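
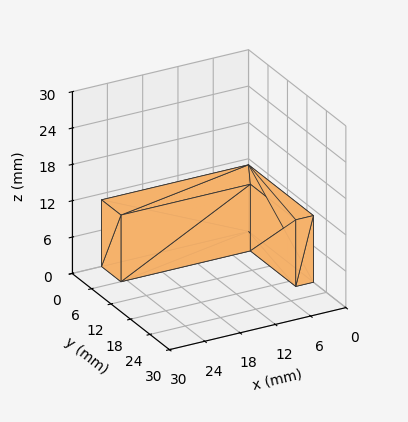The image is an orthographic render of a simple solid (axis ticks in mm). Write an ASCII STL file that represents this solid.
Reading the render: the shape is an L-shaped prism: outer 25 × 20 mm, arm thicknesses ≈ 6 mm (horizontal) and 3 mm (vertical), extruded 11 mm in z (dimensions read to the nearest mm from the axis ticks). For the STL, each face is triangulated and given an outward normal.

solid part
  facet normal 0.0000 0.0000 -1.0000
    outer loop
      vertex 25.000 6.000 0.000
      vertex 25.000 0.000 0.000
      vertex 0.000 0.000 0.000
    endloop
  endfacet
  facet normal 0.0000 0.0000 -1.0000
    outer loop
      vertex 3.000 6.000 0.000
      vertex 25.000 6.000 0.000
      vertex 0.000 0.000 0.000
    endloop
  endfacet
  facet normal 0.0000 0.0000 -1.0000
    outer loop
      vertex 3.000 20.000 0.000
      vertex 3.000 6.000 0.000
      vertex 0.000 0.000 0.000
    endloop
  endfacet
  facet normal 0.0000 0.0000 -1.0000
    outer loop
      vertex 0.000 20.000 0.000
      vertex 3.000 20.000 0.000
      vertex 0.000 0.000 0.000
    endloop
  endfacet
  facet normal 0.0000 0.0000 1.0000
    outer loop
      vertex 0.000 0.000 11.000
      vertex 25.000 0.000 11.000
      vertex 25.000 6.000 11.000
    endloop
  endfacet
  facet normal 0.0000 0.0000 1.0000
    outer loop
      vertex 0.000 0.000 11.000
      vertex 25.000 6.000 11.000
      vertex 3.000 6.000 11.000
    endloop
  endfacet
  facet normal 0.0000 0.0000 1.0000
    outer loop
      vertex 0.000 0.000 11.000
      vertex 3.000 6.000 11.000
      vertex 3.000 20.000 11.000
    endloop
  endfacet
  facet normal 0.0000 0.0000 1.0000
    outer loop
      vertex 0.000 0.000 11.000
      vertex 3.000 20.000 11.000
      vertex 0.000 20.000 11.000
    endloop
  endfacet
  facet normal 0.0000 -1.0000 0.0000
    outer loop
      vertex 0.000 0.000 0.000
      vertex 25.000 0.000 0.000
      vertex 25.000 0.000 11.000
    endloop
  endfacet
  facet normal 0.0000 -1.0000 0.0000
    outer loop
      vertex 0.000 0.000 0.000
      vertex 25.000 0.000 11.000
      vertex 0.000 0.000 11.000
    endloop
  endfacet
  facet normal 1.0000 0.0000 0.0000
    outer loop
      vertex 25.000 0.000 0.000
      vertex 25.000 6.000 0.000
      vertex 25.000 6.000 11.000
    endloop
  endfacet
  facet normal 1.0000 0.0000 0.0000
    outer loop
      vertex 25.000 0.000 0.000
      vertex 25.000 6.000 11.000
      vertex 25.000 0.000 11.000
    endloop
  endfacet
  facet normal 0.0000 1.0000 0.0000
    outer loop
      vertex 25.000 6.000 0.000
      vertex 3.000 6.000 0.000
      vertex 3.000 6.000 11.000
    endloop
  endfacet
  facet normal 0.0000 1.0000 0.0000
    outer loop
      vertex 25.000 6.000 0.000
      vertex 3.000 6.000 11.000
      vertex 25.000 6.000 11.000
    endloop
  endfacet
  facet normal 1.0000 0.0000 0.0000
    outer loop
      vertex 3.000 6.000 0.000
      vertex 3.000 20.000 0.000
      vertex 3.000 20.000 11.000
    endloop
  endfacet
  facet normal 1.0000 0.0000 0.0000
    outer loop
      vertex 3.000 6.000 0.000
      vertex 3.000 20.000 11.000
      vertex 3.000 6.000 11.000
    endloop
  endfacet
  facet normal 0.0000 1.0000 0.0000
    outer loop
      vertex 3.000 20.000 0.000
      vertex 0.000 20.000 0.000
      vertex 0.000 20.000 11.000
    endloop
  endfacet
  facet normal 0.0000 1.0000 0.0000
    outer loop
      vertex 3.000 20.000 0.000
      vertex 0.000 20.000 11.000
      vertex 3.000 20.000 11.000
    endloop
  endfacet
  facet normal -1.0000 0.0000 0.0000
    outer loop
      vertex 0.000 20.000 0.000
      vertex 0.000 0.000 0.000
      vertex 0.000 0.000 11.000
    endloop
  endfacet
  facet normal -1.0000 0.0000 0.0000
    outer loop
      vertex 0.000 20.000 0.000
      vertex 0.000 0.000 11.000
      vertex 0.000 20.000 11.000
    endloop
  endfacet
endsolid part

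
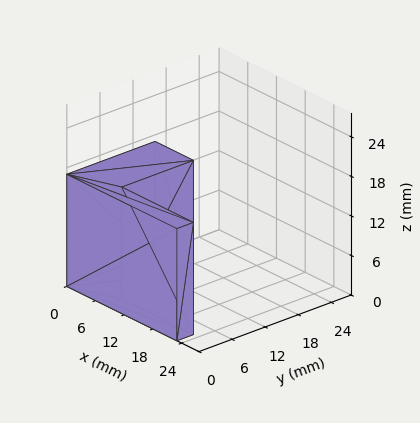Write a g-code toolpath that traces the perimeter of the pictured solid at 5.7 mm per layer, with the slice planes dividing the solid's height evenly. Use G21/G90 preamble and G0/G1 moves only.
Reading the render: the shape is an L-shaped prism: outer 23 × 16 mm, arm thicknesses ≈ 3 mm (horizontal) and 8 mm (vertical), extruded 17 mm in z (dimensions read to the nearest mm from the axis ticks). For the g-code, the solid's height is divided into equal slices at the stated Δz and each level perimeter traced with G1 moves after a G0 lift.

; perimeter-only toolpath
G21 ; units = mm
G90 ; absolute positioning
G28 ; home
; layer 1
G0 Z5.7
G0 X0.0 Y0.0
G1 X23.0 Y0.0
G1 X23.0 Y3.0
G1 X8.0 Y3.0
G1 X8.0 Y16.0
G1 X0.0 Y16.0
G1 X0.0 Y0.0
; layer 2
G0 Z11.3
G0 X0.0 Y0.0
G1 X23.0 Y0.0
G1 X23.0 Y3.0
G1 X8.0 Y3.0
G1 X8.0 Y16.0
G1 X0.0 Y16.0
G1 X0.0 Y0.0
; layer 3
G0 Z17.0
G0 X0.0 Y0.0
G1 X23.0 Y0.0
G1 X23.0 Y3.0
G1 X8.0 Y3.0
G1 X8.0 Y16.0
G1 X0.0 Y16.0
G1 X0.0 Y0.0
M2 ; end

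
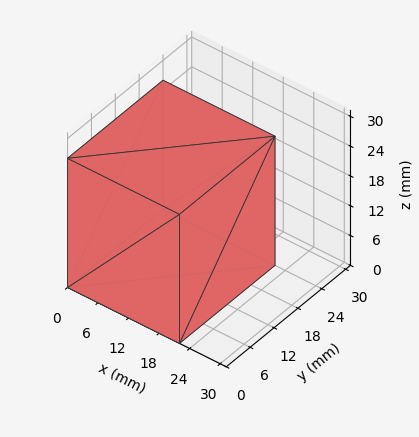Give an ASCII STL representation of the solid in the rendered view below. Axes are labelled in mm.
Reading the render: the shape is a rectangular box, roughly 22 × 24 mm footprint and 26 mm tall (dimensions read to the nearest mm from the axis ticks). For the STL, each face is triangulated and given an outward normal.

solid part
  facet normal 0.0000 0.0000 -1.0000
    outer loop
      vertex 22.00 24.00 0.00
      vertex 22.00 0.00 0.00
      vertex 0.00 0.00 0.00
    endloop
  endfacet
  facet normal 0.0000 0.0000 -1.0000
    outer loop
      vertex 0.00 24.00 0.00
      vertex 22.00 24.00 0.00
      vertex 0.00 0.00 0.00
    endloop
  endfacet
  facet normal 0.0000 0.0000 1.0000
    outer loop
      vertex 0.00 0.00 26.00
      vertex 22.00 0.00 26.00
      vertex 22.00 24.00 26.00
    endloop
  endfacet
  facet normal 0.0000 0.0000 1.0000
    outer loop
      vertex 0.00 0.00 26.00
      vertex 22.00 24.00 26.00
      vertex 0.00 24.00 26.00
    endloop
  endfacet
  facet normal 0.0000 -1.0000 0.0000
    outer loop
      vertex 0.00 0.00 0.00
      vertex 22.00 0.00 0.00
      vertex 22.00 0.00 26.00
    endloop
  endfacet
  facet normal 0.0000 -1.0000 0.0000
    outer loop
      vertex 0.00 0.00 0.00
      vertex 22.00 0.00 26.00
      vertex 0.00 0.00 26.00
    endloop
  endfacet
  facet normal 0.0000 1.0000 0.0000
    outer loop
      vertex 22.00 24.00 26.00
      vertex 22.00 24.00 0.00
      vertex 0.00 24.00 0.00
    endloop
  endfacet
  facet normal 0.0000 1.0000 0.0000
    outer loop
      vertex 0.00 24.00 26.00
      vertex 22.00 24.00 26.00
      vertex 0.00 24.00 0.00
    endloop
  endfacet
  facet normal -1.0000 0.0000 0.0000
    outer loop
      vertex 0.00 24.00 26.00
      vertex 0.00 24.00 0.00
      vertex 0.00 0.00 0.00
    endloop
  endfacet
  facet normal -1.0000 0.0000 0.0000
    outer loop
      vertex 0.00 0.00 26.00
      vertex 0.00 24.00 26.00
      vertex 0.00 0.00 0.00
    endloop
  endfacet
  facet normal 1.0000 0.0000 0.0000
    outer loop
      vertex 22.00 0.00 0.00
      vertex 22.00 24.00 0.00
      vertex 22.00 24.00 26.00
    endloop
  endfacet
  facet normal 1.0000 0.0000 0.0000
    outer loop
      vertex 22.00 0.00 0.00
      vertex 22.00 24.00 26.00
      vertex 22.00 0.00 26.00
    endloop
  endfacet
endsolid part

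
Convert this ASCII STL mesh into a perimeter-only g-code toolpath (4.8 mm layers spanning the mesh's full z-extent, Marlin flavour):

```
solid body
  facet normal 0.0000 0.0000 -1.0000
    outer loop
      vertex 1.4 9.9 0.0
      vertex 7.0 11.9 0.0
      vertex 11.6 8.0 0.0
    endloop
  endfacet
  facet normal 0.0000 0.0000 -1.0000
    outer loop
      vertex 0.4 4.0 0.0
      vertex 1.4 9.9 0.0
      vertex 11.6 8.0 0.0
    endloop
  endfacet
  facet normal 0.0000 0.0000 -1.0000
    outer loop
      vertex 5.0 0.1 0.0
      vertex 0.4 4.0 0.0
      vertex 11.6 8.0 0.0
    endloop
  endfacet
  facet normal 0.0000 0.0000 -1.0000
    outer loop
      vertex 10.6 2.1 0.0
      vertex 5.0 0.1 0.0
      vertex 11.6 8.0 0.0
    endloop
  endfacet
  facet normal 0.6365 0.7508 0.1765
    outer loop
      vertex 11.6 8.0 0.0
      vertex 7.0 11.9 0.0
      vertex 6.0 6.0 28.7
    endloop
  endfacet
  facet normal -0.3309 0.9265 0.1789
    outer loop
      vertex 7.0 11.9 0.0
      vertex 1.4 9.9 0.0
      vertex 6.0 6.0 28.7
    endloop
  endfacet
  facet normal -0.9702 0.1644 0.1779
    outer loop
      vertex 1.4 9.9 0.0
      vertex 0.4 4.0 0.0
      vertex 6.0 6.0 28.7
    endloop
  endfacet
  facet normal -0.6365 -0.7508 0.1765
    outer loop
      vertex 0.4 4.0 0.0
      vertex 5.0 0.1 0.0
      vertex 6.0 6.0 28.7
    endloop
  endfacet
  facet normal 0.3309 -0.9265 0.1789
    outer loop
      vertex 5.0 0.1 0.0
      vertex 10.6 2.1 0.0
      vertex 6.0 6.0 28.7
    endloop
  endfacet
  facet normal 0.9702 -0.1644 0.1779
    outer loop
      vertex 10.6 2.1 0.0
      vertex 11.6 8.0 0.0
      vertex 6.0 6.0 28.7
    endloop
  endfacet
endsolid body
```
; perimeter-only toolpath
G21 ; units = mm
G90 ; absolute positioning
G28 ; home
; layer 1
G0 Z4.8
G0 X10.7 Y7.7
G1 X6.8 Y10.9
G1 X2.2 Y9.2
G1 X1.3 Y4.3
G1 X5.2 Y1.1
G1 X9.8 Y2.8
G1 X10.7 Y7.7
; layer 2
G0 Z9.6
G0 X9.7 Y7.3
G1 X6.7 Y9.9
G1 X2.9 Y8.6
G1 X2.3 Y4.7
G1 X5.3 Y2.1
G1 X9.1 Y3.4
G1 X9.7 Y7.3
; layer 3
G0 Z14.3
G0 X8.8 Y7.0
G1 X6.5 Y8.9
G1 X3.7 Y8.0
G1 X3.2 Y5.0
G1 X5.5 Y3.0
G1 X8.3 Y4.0
G1 X8.8 Y7.0
; layer 4
G0 Z19.1
G0 X7.9 Y6.7
G1 X6.3 Y8.0
G1 X4.5 Y7.3
G1 X4.1 Y5.3
G1 X5.7 Y4.0
G1 X7.5 Y4.7
G1 X7.9 Y6.7
; layer 5
G0 Z23.9
G0 X6.9 Y6.3
G1 X6.2 Y7.0
G1 X5.2 Y6.7
G1 X5.1 Y5.7
G1 X5.8 Y5.0
G1 X6.8 Y5.4
G1 X6.9 Y6.3
M2 ; end

The solid is a regular 6-sided pyramid, base circumscribed radius ≈ 6 mm, apex at z ≈ 28.7 mm. Slicing at Δz = 4.8 mm — 6 equal slices spanning the solid's height, so layer i sits at z = i·h/6 — gives 5 non-empty perimeters. Each is a 6-segment closed polygon; G0 lifts to the layer z and rapids to the start vertex, then G1 traces the edges. The cross-section shrinks linearly with z (the slice at the apex is degenerate and omitted).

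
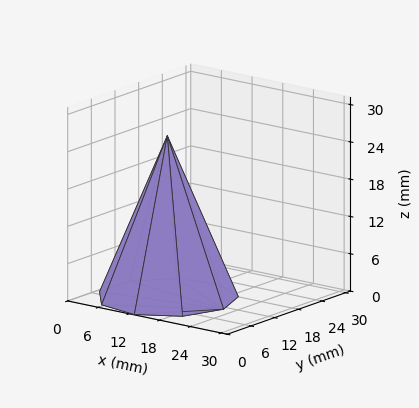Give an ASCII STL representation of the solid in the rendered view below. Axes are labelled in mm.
Reading the render: the shape is a regular 9-sided pyramid, base circumscribed radius ≈ 11 mm, apex at z ≈ 26 mm (dimensions read to the nearest mm from the axis ticks). For the STL, each face is triangulated and given an outward normal.

solid part
  facet normal 0.0000 0.0000 -1.0000
    outer loop
      vertex 12.91 21.83 0.00
      vertex 19.43 18.07 0.00
      vertex 22.00 11.00 0.00
    endloop
  endfacet
  facet normal 0.0000 0.0000 -1.0000
    outer loop
      vertex 5.50 20.53 0.00
      vertex 12.91 21.83 0.00
      vertex 22.00 11.00 0.00
    endloop
  endfacet
  facet normal 0.0000 0.0000 -1.0000
    outer loop
      vertex 0.66 14.76 0.00
      vertex 5.50 20.53 0.00
      vertex 22.00 11.00 0.00
    endloop
  endfacet
  facet normal 0.0000 0.0000 -1.0000
    outer loop
      vertex 0.66 7.24 0.00
      vertex 0.66 14.76 0.00
      vertex 22.00 11.00 0.00
    endloop
  endfacet
  facet normal 0.0000 0.0000 -1.0000
    outer loop
      vertex 5.50 1.47 0.00
      vertex 0.66 7.24 0.00
      vertex 22.00 11.00 0.00
    endloop
  endfacet
  facet normal 0.0000 0.0000 -1.0000
    outer loop
      vertex 12.91 0.17 0.00
      vertex 5.50 1.47 0.00
      vertex 22.00 11.00 0.00
    endloop
  endfacet
  facet normal 0.0000 0.0000 -1.0000
    outer loop
      vertex 19.43 3.93 0.00
      vertex 12.91 0.17 0.00
      vertex 22.00 11.00 0.00
    endloop
  endfacet
  facet normal 0.8733 0.3175 0.3695
    outer loop
      vertex 22.00 11.00 0.00
      vertex 19.43 18.07 0.00
      vertex 11.00 11.00 26.00
    endloop
  endfacet
  facet normal 0.4642 0.8050 0.3694
    outer loop
      vertex 19.43 18.07 0.00
      vertex 12.91 21.83 0.00
      vertex 11.00 11.00 26.00
    endloop
  endfacet
  facet normal -0.1606 0.9153 0.3694
    outer loop
      vertex 12.91 21.83 0.00
      vertex 5.50 20.53 0.00
      vertex 11.00 11.00 26.00
    endloop
  endfacet
  facet normal -0.7119 0.5972 0.3695
    outer loop
      vertex 5.50 20.53 0.00
      vertex 0.66 14.76 0.00
      vertex 11.00 11.00 26.00
    endloop
  endfacet
  facet normal -0.9292 0.0000 0.3695
    outer loop
      vertex 0.66 14.76 0.00
      vertex 0.66 7.24 0.00
      vertex 11.00 11.00 26.00
    endloop
  endfacet
  facet normal -0.7119 -0.5972 0.3695
    outer loop
      vertex 0.66 7.24 0.00
      vertex 5.50 1.47 0.00
      vertex 11.00 11.00 26.00
    endloop
  endfacet
  facet normal -0.1606 -0.9153 0.3694
    outer loop
      vertex 5.50 1.47 0.00
      vertex 12.91 0.17 0.00
      vertex 11.00 11.00 26.00
    endloop
  endfacet
  facet normal 0.4642 -0.8050 0.3694
    outer loop
      vertex 12.91 0.17 0.00
      vertex 19.43 3.93 0.00
      vertex 11.00 11.00 26.00
    endloop
  endfacet
  facet normal 0.8733 -0.3175 0.3695
    outer loop
      vertex 19.43 3.93 0.00
      vertex 22.00 11.00 0.00
      vertex 11.00 11.00 26.00
    endloop
  endfacet
endsolid part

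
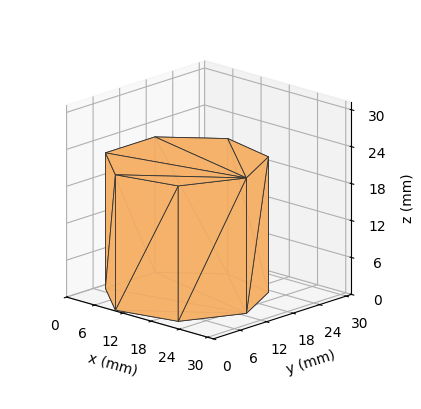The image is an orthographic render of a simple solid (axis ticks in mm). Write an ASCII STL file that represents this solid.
Reading the render: the shape is a regular 7-sided prism (a cylinder approximated with 7 flat sides), circumscribed radius ≈ 13 mm, height ≈ 22 mm (dimensions read to the nearest mm from the axis ticks). For the STL, each face is triangulated and given an outward normal.

solid part
  facet normal 0.0000 0.0000 -1.0000
    outer loop
      vertex 10.1 25.7 0.0
      vertex 21.1 23.2 0.0
      vertex 26.0 13.0 0.0
    endloop
  endfacet
  facet normal 0.0000 0.0000 -1.0000
    outer loop
      vertex 1.3 18.6 0.0
      vertex 10.1 25.7 0.0
      vertex 26.0 13.0 0.0
    endloop
  endfacet
  facet normal 0.0000 0.0000 -1.0000
    outer loop
      vertex 1.3 7.4 0.0
      vertex 1.3 18.6 0.0
      vertex 26.0 13.0 0.0
    endloop
  endfacet
  facet normal 0.0000 0.0000 -1.0000
    outer loop
      vertex 10.1 0.3 0.0
      vertex 1.3 7.4 0.0
      vertex 26.0 13.0 0.0
    endloop
  endfacet
  facet normal 0.0000 0.0000 -1.0000
    outer loop
      vertex 21.1 2.8 0.0
      vertex 10.1 0.3 0.0
      vertex 26.0 13.0 0.0
    endloop
  endfacet
  facet normal 0.0000 0.0000 1.0000
    outer loop
      vertex 26.0 13.0 22.0
      vertex 21.1 23.2 22.0
      vertex 10.1 25.7 22.0
    endloop
  endfacet
  facet normal 0.0000 0.0000 1.0000
    outer loop
      vertex 26.0 13.0 22.0
      vertex 10.1 25.7 22.0
      vertex 1.3 18.6 22.0
    endloop
  endfacet
  facet normal 0.0000 0.0000 1.0000
    outer loop
      vertex 26.0 13.0 22.0
      vertex 1.3 18.6 22.0
      vertex 1.3 7.4 22.0
    endloop
  endfacet
  facet normal 0.0000 0.0000 1.0000
    outer loop
      vertex 26.0 13.0 22.0
      vertex 1.3 7.4 22.0
      vertex 10.1 0.3 22.0
    endloop
  endfacet
  facet normal 0.0000 0.0000 1.0000
    outer loop
      vertex 26.0 13.0 22.0
      vertex 10.1 0.3 22.0
      vertex 21.1 2.8 22.0
    endloop
  endfacet
  facet normal 0.9014 0.4330 0.0000
    outer loop
      vertex 26.0 13.0 0.0
      vertex 21.1 23.2 0.0
      vertex 21.1 23.2 22.0
    endloop
  endfacet
  facet normal 0.9014 0.4330 0.0000
    outer loop
      vertex 26.0 13.0 0.0
      vertex 21.1 23.2 22.0
      vertex 26.0 13.0 22.0
    endloop
  endfacet
  facet normal 0.2216 0.9751 0.0000
    outer loop
      vertex 21.1 23.2 0.0
      vertex 10.1 25.7 0.0
      vertex 10.1 25.7 22.0
    endloop
  endfacet
  facet normal 0.2216 0.9751 0.0000
    outer loop
      vertex 21.1 23.2 0.0
      vertex 10.1 25.7 22.0
      vertex 21.1 23.2 22.0
    endloop
  endfacet
  facet normal -0.6279 0.7783 0.0000
    outer loop
      vertex 10.1 25.7 0.0
      vertex 1.3 18.6 0.0
      vertex 1.3 18.6 22.0
    endloop
  endfacet
  facet normal -0.6279 0.7783 0.0000
    outer loop
      vertex 10.1 25.7 0.0
      vertex 1.3 18.6 22.0
      vertex 10.1 25.7 22.0
    endloop
  endfacet
  facet normal -1.0000 0.0000 0.0000
    outer loop
      vertex 1.3 18.6 0.0
      vertex 1.3 7.4 0.0
      vertex 1.3 7.4 22.0
    endloop
  endfacet
  facet normal -1.0000 0.0000 0.0000
    outer loop
      vertex 1.3 18.6 0.0
      vertex 1.3 7.4 22.0
      vertex 1.3 18.6 22.0
    endloop
  endfacet
  facet normal -0.6279 -0.7783 0.0000
    outer loop
      vertex 1.3 7.4 0.0
      vertex 10.1 0.3 0.0
      vertex 10.1 0.3 22.0
    endloop
  endfacet
  facet normal -0.6279 -0.7783 0.0000
    outer loop
      vertex 1.3 7.4 0.0
      vertex 10.1 0.3 22.0
      vertex 1.3 7.4 22.0
    endloop
  endfacet
  facet normal 0.2216 -0.9751 0.0000
    outer loop
      vertex 10.1 0.3 0.0
      vertex 21.1 2.8 0.0
      vertex 21.1 2.8 22.0
    endloop
  endfacet
  facet normal 0.2216 -0.9751 0.0000
    outer loop
      vertex 10.1 0.3 0.0
      vertex 21.1 2.8 22.0
      vertex 10.1 0.3 22.0
    endloop
  endfacet
  facet normal 0.9014 -0.4330 0.0000
    outer loop
      vertex 21.1 2.8 0.0
      vertex 26.0 13.0 0.0
      vertex 26.0 13.0 22.0
    endloop
  endfacet
  facet normal 0.9014 -0.4330 0.0000
    outer loop
      vertex 21.1 2.8 0.0
      vertex 26.0 13.0 22.0
      vertex 21.1 2.8 22.0
    endloop
  endfacet
endsolid part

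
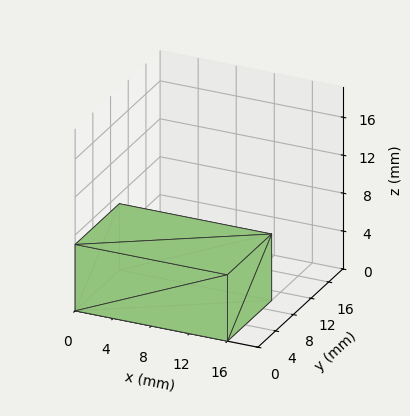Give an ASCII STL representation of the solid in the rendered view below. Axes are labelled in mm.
Reading the render: the shape is a rectangular box, roughly 16 × 10 mm footprint and 7 mm tall (dimensions read to the nearest mm from the axis ticks). For the STL, each face is triangulated and given an outward normal.

solid part
  facet normal 0.0000 0.0000 -1.0000
    outer loop
      vertex 16.000 10.000 0.000
      vertex 16.000 0.000 0.000
      vertex 0.000 0.000 0.000
    endloop
  endfacet
  facet normal 0.0000 0.0000 -1.0000
    outer loop
      vertex 0.000 10.000 0.000
      vertex 16.000 10.000 0.000
      vertex 0.000 0.000 0.000
    endloop
  endfacet
  facet normal 0.0000 0.0000 1.0000
    outer loop
      vertex 0.000 0.000 7.000
      vertex 16.000 0.000 7.000
      vertex 16.000 10.000 7.000
    endloop
  endfacet
  facet normal 0.0000 0.0000 1.0000
    outer loop
      vertex 0.000 0.000 7.000
      vertex 16.000 10.000 7.000
      vertex 0.000 10.000 7.000
    endloop
  endfacet
  facet normal 0.0000 -1.0000 0.0000
    outer loop
      vertex 0.000 0.000 0.000
      vertex 16.000 0.000 0.000
      vertex 16.000 0.000 7.000
    endloop
  endfacet
  facet normal 0.0000 -1.0000 0.0000
    outer loop
      vertex 0.000 0.000 0.000
      vertex 16.000 0.000 7.000
      vertex 0.000 0.000 7.000
    endloop
  endfacet
  facet normal 0.0000 1.0000 0.0000
    outer loop
      vertex 16.000 10.000 7.000
      vertex 16.000 10.000 0.000
      vertex 0.000 10.000 0.000
    endloop
  endfacet
  facet normal 0.0000 1.0000 0.0000
    outer loop
      vertex 0.000 10.000 7.000
      vertex 16.000 10.000 7.000
      vertex 0.000 10.000 0.000
    endloop
  endfacet
  facet normal -1.0000 0.0000 0.0000
    outer loop
      vertex 0.000 10.000 7.000
      vertex 0.000 10.000 0.000
      vertex 0.000 0.000 0.000
    endloop
  endfacet
  facet normal -1.0000 0.0000 0.0000
    outer loop
      vertex 0.000 0.000 7.000
      vertex 0.000 10.000 7.000
      vertex 0.000 0.000 0.000
    endloop
  endfacet
  facet normal 1.0000 0.0000 0.0000
    outer loop
      vertex 16.000 0.000 0.000
      vertex 16.000 10.000 0.000
      vertex 16.000 10.000 7.000
    endloop
  endfacet
  facet normal 1.0000 0.0000 0.0000
    outer loop
      vertex 16.000 0.000 0.000
      vertex 16.000 10.000 7.000
      vertex 16.000 0.000 7.000
    endloop
  endfacet
endsolid part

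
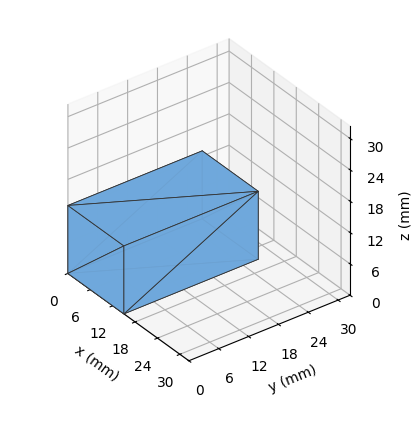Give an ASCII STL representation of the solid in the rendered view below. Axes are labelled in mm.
Reading the render: the shape is a rectangular box, roughly 15 × 27 mm footprint and 13 mm tall (dimensions read to the nearest mm from the axis ticks). For the STL, each face is triangulated and given an outward normal.

solid part
  facet normal 0.0000 0.0000 -1.0000
    outer loop
      vertex 15.0 27.0 0.0
      vertex 15.0 0.0 0.0
      vertex 0.0 0.0 0.0
    endloop
  endfacet
  facet normal 0.0000 0.0000 -1.0000
    outer loop
      vertex 0.0 27.0 0.0
      vertex 15.0 27.0 0.0
      vertex 0.0 0.0 0.0
    endloop
  endfacet
  facet normal 0.0000 0.0000 1.0000
    outer loop
      vertex 0.0 0.0 13.0
      vertex 15.0 0.0 13.0
      vertex 15.0 27.0 13.0
    endloop
  endfacet
  facet normal 0.0000 0.0000 1.0000
    outer loop
      vertex 0.0 0.0 13.0
      vertex 15.0 27.0 13.0
      vertex 0.0 27.0 13.0
    endloop
  endfacet
  facet normal 0.0000 -1.0000 0.0000
    outer loop
      vertex 0.0 0.0 0.0
      vertex 15.0 0.0 0.0
      vertex 15.0 0.0 13.0
    endloop
  endfacet
  facet normal 0.0000 -1.0000 0.0000
    outer loop
      vertex 0.0 0.0 0.0
      vertex 15.0 0.0 13.0
      vertex 0.0 0.0 13.0
    endloop
  endfacet
  facet normal 0.0000 1.0000 0.0000
    outer loop
      vertex 15.0 27.0 13.0
      vertex 15.0 27.0 0.0
      vertex 0.0 27.0 0.0
    endloop
  endfacet
  facet normal 0.0000 1.0000 0.0000
    outer loop
      vertex 0.0 27.0 13.0
      vertex 15.0 27.0 13.0
      vertex 0.0 27.0 0.0
    endloop
  endfacet
  facet normal -1.0000 0.0000 0.0000
    outer loop
      vertex 0.0 27.0 13.0
      vertex 0.0 27.0 0.0
      vertex 0.0 0.0 0.0
    endloop
  endfacet
  facet normal -1.0000 0.0000 0.0000
    outer loop
      vertex 0.0 0.0 13.0
      vertex 0.0 27.0 13.0
      vertex 0.0 0.0 0.0
    endloop
  endfacet
  facet normal 1.0000 0.0000 0.0000
    outer loop
      vertex 15.0 0.0 0.0
      vertex 15.0 27.0 0.0
      vertex 15.0 27.0 13.0
    endloop
  endfacet
  facet normal 1.0000 0.0000 0.0000
    outer loop
      vertex 15.0 0.0 0.0
      vertex 15.0 27.0 13.0
      vertex 15.0 0.0 13.0
    endloop
  endfacet
endsolid part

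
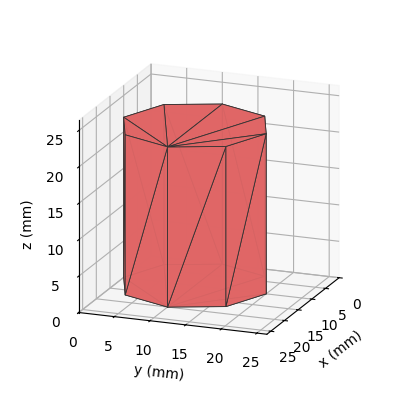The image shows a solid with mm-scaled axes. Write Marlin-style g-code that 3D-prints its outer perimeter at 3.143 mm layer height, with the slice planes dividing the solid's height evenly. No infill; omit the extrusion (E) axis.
Reading the render: the shape is a regular 8-sided prism (a cylinder approximated with 8 flat sides), circumscribed radius ≈ 10 mm, height ≈ 22 mm (dimensions read to the nearest mm from the axis ticks). For the g-code, the solid's height is divided into equal slices at the stated Δz and each level perimeter traced with G1 moves after a G0 lift.

; perimeter-only toolpath
G21 ; units = mm
G90 ; absolute positioning
G28 ; home
; layer 1
G0 Z3.143
G0 X20.000 Y10.000
G1 X17.071 Y17.071
G1 X10.000 Y20.000
G1 X2.929 Y17.071
G1 X0.000 Y10.000
G1 X2.929 Y2.929
G1 X10.000 Y0.000
G1 X17.071 Y2.929
G1 X20.000 Y10.000
; layer 2
G0 Z6.286
G0 X20.000 Y10.000
G1 X17.071 Y17.071
G1 X10.000 Y20.000
G1 X2.929 Y17.071
G1 X0.000 Y10.000
G1 X2.929 Y2.929
G1 X10.000 Y0.000
G1 X17.071 Y2.929
G1 X20.000 Y10.000
; layer 3
G0 Z9.429
G0 X20.000 Y10.000
G1 X17.071 Y17.071
G1 X10.000 Y20.000
G1 X2.929 Y17.071
G1 X0.000 Y10.000
G1 X2.929 Y2.929
G1 X10.000 Y0.000
G1 X17.071 Y2.929
G1 X20.000 Y10.000
; layer 4
G0 Z12.571
G0 X20.000 Y10.000
G1 X17.071 Y17.071
G1 X10.000 Y20.000
G1 X2.929 Y17.071
G1 X0.000 Y10.000
G1 X2.929 Y2.929
G1 X10.000 Y0.000
G1 X17.071 Y2.929
G1 X20.000 Y10.000
; layer 5
G0 Z15.714
G0 X20.000 Y10.000
G1 X17.071 Y17.071
G1 X10.000 Y20.000
G1 X2.929 Y17.071
G1 X0.000 Y10.000
G1 X2.929 Y2.929
G1 X10.000 Y0.000
G1 X17.071 Y2.929
G1 X20.000 Y10.000
; layer 6
G0 Z18.857
G0 X20.000 Y10.000
G1 X17.071 Y17.071
G1 X10.000 Y20.000
G1 X2.929 Y17.071
G1 X0.000 Y10.000
G1 X2.929 Y2.929
G1 X10.000 Y0.000
G1 X17.071 Y2.929
G1 X20.000 Y10.000
; layer 7
G0 Z22.000
G0 X20.000 Y10.000
G1 X17.071 Y17.071
G1 X10.000 Y20.000
G1 X2.929 Y17.071
G1 X0.000 Y10.000
G1 X2.929 Y2.929
G1 X10.000 Y0.000
G1 X17.071 Y2.929
G1 X20.000 Y10.000
M2 ; end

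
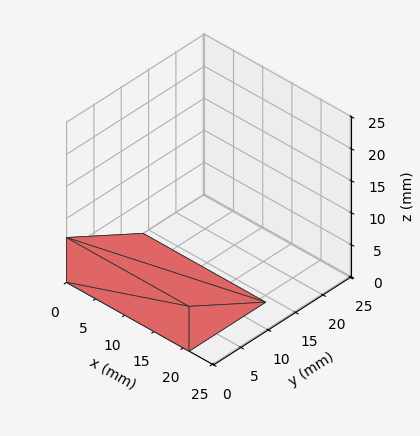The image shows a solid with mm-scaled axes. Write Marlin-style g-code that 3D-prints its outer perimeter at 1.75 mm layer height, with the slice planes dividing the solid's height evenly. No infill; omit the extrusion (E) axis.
Reading the render: the shape is a wedge (ramp): 21 × 14 mm base, rising to 7 mm along the y=0 edge and sloping linearly to z=0 at y=14 (dimensions read to the nearest mm from the axis ticks). For the g-code, the solid's height is divided into equal slices at the stated Δz and each level perimeter traced with G1 moves after a G0 lift.

; perimeter-only toolpath
G21 ; units = mm
G90 ; absolute positioning
G28 ; home
; layer 1
G0 Z1.75
G0 X0.00 Y0.00
G1 X21.00 Y0.00
G1 X21.00 Y10.50
G1 X0.00 Y10.50
G1 X0.00 Y0.00
; layer 2
G0 Z3.50
G0 X0.00 Y0.00
G1 X21.00 Y0.00
G1 X21.00 Y7.00
G1 X0.00 Y7.00
G1 X0.00 Y0.00
; layer 3
G0 Z5.25
G0 X0.00 Y0.00
G1 X21.00 Y0.00
G1 X21.00 Y3.50
G1 X0.00 Y3.50
G1 X0.00 Y0.00
M2 ; end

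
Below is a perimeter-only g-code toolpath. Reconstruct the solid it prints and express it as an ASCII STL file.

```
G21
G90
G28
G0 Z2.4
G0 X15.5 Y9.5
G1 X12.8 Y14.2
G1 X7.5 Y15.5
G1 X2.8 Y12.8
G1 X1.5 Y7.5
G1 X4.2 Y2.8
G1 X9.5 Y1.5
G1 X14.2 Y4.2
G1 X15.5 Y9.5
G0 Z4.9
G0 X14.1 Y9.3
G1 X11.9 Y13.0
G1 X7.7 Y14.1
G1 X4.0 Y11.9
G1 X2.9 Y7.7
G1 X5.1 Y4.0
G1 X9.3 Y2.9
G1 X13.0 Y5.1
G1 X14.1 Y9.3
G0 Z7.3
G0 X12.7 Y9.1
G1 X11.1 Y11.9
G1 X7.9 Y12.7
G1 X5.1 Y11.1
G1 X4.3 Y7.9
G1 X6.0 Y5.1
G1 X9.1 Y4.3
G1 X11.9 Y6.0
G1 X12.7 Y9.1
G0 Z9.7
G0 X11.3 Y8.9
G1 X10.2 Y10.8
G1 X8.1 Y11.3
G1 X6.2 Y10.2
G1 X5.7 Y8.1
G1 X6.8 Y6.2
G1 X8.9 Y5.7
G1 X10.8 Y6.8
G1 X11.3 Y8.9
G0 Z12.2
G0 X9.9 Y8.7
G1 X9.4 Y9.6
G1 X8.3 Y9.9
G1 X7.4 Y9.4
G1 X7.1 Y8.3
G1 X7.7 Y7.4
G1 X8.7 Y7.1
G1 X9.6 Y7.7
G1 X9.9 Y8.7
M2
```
solid part
  facet normal 0.0000 0.0000 -1.0000
    outer loop
      vertex 7.3 16.9 0.0
      vertex 13.6 15.3 0.0
      vertex 16.9 9.7 0.0
    endloop
  endfacet
  facet normal 0.0000 0.0000 -1.0000
    outer loop
      vertex 1.7 13.6 0.0
      vertex 7.3 16.9 0.0
      vertex 16.9 9.7 0.0
    endloop
  endfacet
  facet normal 0.0000 0.0000 -1.0000
    outer loop
      vertex 0.1 7.3 0.0
      vertex 1.7 13.6 0.0
      vertex 16.9 9.7 0.0
    endloop
  endfacet
  facet normal 0.0000 0.0000 -1.0000
    outer loop
      vertex 3.4 1.7 0.0
      vertex 0.1 7.3 0.0
      vertex 16.9 9.7 0.0
    endloop
  endfacet
  facet normal 0.0000 0.0000 -1.0000
    outer loop
      vertex 9.7 0.1 0.0
      vertex 3.4 1.7 0.0
      vertex 16.9 9.7 0.0
    endloop
  endfacet
  facet normal 0.0000 0.0000 -1.0000
    outer loop
      vertex 15.3 3.4 0.0
      vertex 9.7 0.1 0.0
      vertex 16.9 9.7 0.0
    endloop
  endfacet
  facet normal 0.7589 0.4472 0.4734
    outer loop
      vertex 16.9 9.7 0.0
      vertex 13.6 15.3 0.0
      vertex 8.5 8.5 14.6
    endloop
  endfacet
  facet normal 0.2168 0.8538 0.4734
    outer loop
      vertex 13.6 15.3 0.0
      vertex 7.3 16.9 0.0
      vertex 8.5 8.5 14.6
    endloop
  endfacet
  facet normal -0.4472 0.7589 0.4734
    outer loop
      vertex 7.3 16.9 0.0
      vertex 1.7 13.6 0.0
      vertex 8.5 8.5 14.6
    endloop
  endfacet
  facet normal -0.8538 0.2168 0.4734
    outer loop
      vertex 1.7 13.6 0.0
      vertex 0.1 7.3 0.0
      vertex 8.5 8.5 14.6
    endloop
  endfacet
  facet normal -0.7589 -0.4472 0.4734
    outer loop
      vertex 0.1 7.3 0.0
      vertex 3.4 1.7 0.0
      vertex 8.5 8.5 14.6
    endloop
  endfacet
  facet normal -0.2168 -0.8538 0.4734
    outer loop
      vertex 3.4 1.7 0.0
      vertex 9.7 0.1 0.0
      vertex 8.5 8.5 14.6
    endloop
  endfacet
  facet normal 0.4472 -0.7589 0.4734
    outer loop
      vertex 9.7 0.1 0.0
      vertex 15.3 3.4 0.0
      vertex 8.5 8.5 14.6
    endloop
  endfacet
  facet normal 0.8538 -0.2168 0.4734
    outer loop
      vertex 15.3 3.4 0.0
      vertex 16.9 9.7 0.0
      vertex 8.5 8.5 14.6
    endloop
  endfacet
endsolid part

The G0 Z moves step by Δz≈2.4 mm. The G1 loops shrink linearly with z, so the solid tapers from its base footprint up to z≈14.6. Closing with a flat bottom cap and the tapered top and triangulating gives 14 facets — a regular 8-sided pyramid, base circumscribed radius ≈ 8.5 mm, apex at z ≈ 14.6 mm.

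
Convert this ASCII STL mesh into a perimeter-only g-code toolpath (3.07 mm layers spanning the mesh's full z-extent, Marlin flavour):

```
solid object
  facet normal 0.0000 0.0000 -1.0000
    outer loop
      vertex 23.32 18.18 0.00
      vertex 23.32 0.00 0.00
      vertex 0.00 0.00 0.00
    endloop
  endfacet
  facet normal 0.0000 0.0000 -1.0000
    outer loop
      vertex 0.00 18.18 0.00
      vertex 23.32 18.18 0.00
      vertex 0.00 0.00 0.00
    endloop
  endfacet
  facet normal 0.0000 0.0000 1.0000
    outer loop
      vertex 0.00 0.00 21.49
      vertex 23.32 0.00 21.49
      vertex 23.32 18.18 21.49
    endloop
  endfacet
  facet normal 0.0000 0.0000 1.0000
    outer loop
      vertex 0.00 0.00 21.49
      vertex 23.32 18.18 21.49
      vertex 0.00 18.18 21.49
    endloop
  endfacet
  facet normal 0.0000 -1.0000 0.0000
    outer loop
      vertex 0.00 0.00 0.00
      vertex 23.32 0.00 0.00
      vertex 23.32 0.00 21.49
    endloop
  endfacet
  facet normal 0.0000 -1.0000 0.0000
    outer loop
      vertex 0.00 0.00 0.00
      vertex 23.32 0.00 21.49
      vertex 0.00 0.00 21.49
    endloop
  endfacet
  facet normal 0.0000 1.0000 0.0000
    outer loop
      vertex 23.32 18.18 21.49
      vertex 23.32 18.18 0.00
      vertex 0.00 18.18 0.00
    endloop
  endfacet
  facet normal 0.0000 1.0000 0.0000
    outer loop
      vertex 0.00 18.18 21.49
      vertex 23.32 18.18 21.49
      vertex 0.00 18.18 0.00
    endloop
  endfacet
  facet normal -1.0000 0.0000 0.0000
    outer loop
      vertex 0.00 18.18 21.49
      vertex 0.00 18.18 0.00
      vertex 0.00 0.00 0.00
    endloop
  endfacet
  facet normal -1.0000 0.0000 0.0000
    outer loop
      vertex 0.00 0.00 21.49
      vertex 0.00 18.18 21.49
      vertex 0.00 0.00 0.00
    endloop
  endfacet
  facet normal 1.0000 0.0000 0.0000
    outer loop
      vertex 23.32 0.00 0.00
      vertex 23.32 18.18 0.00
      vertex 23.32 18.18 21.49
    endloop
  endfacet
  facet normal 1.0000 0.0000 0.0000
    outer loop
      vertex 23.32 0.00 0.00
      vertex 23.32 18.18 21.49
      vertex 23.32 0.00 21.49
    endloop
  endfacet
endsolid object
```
; perimeter-only toolpath
G21 ; units = mm
G90 ; absolute positioning
G28 ; home
; layer 1
G0 Z3.07
G0 X0.00 Y0.00
G1 X23.32 Y0.00
G1 X23.32 Y18.18
G1 X0.00 Y18.18
G1 X0.00 Y0.00
; layer 2
G0 Z6.14
G0 X0.00 Y0.00
G1 X23.32 Y0.00
G1 X23.32 Y18.18
G1 X0.00 Y18.18
G1 X0.00 Y0.00
; layer 3
G0 Z9.21
G0 X0.00 Y0.00
G1 X23.32 Y0.00
G1 X23.32 Y18.18
G1 X0.00 Y18.18
G1 X0.00 Y0.00
; layer 4
G0 Z12.28
G0 X0.00 Y0.00
G1 X23.32 Y0.00
G1 X23.32 Y18.18
G1 X0.00 Y18.18
G1 X0.00 Y0.00
; layer 5
G0 Z15.35
G0 X0.00 Y0.00
G1 X23.32 Y0.00
G1 X23.32 Y18.18
G1 X0.00 Y18.18
G1 X0.00 Y0.00
; layer 6
G0 Z18.42
G0 X0.00 Y0.00
G1 X23.32 Y0.00
G1 X23.32 Y18.18
G1 X0.00 Y18.18
G1 X0.00 Y0.00
; layer 7
G0 Z21.49
G0 X0.00 Y0.00
G1 X23.32 Y0.00
G1 X23.32 Y18.18
G1 X0.00 Y18.18
G1 X0.00 Y0.00
M2 ; end

The solid is a rectangular box, roughly 23.3 × 18.2 mm footprint and 21.5 mm tall. Slicing at Δz = 3.07 mm — 7 equal slices spanning the solid's height, so layer i sits at z = i·h/7 — gives 7 non-empty perimeters. Each is a 4-segment closed polygon; G0 lifts to the layer z and rapids to the start vertex, then G1 traces the edges.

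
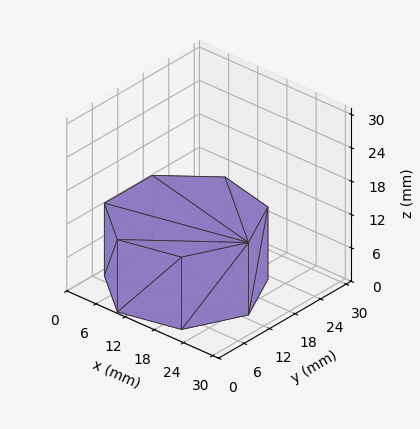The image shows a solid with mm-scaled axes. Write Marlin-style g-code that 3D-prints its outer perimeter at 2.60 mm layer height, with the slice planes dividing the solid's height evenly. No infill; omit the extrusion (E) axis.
Reading the render: the shape is a regular 7-sided prism (a cylinder approximated with 7 flat sides), circumscribed radius ≈ 13 mm, height ≈ 13 mm (dimensions read to the nearest mm from the axis ticks). For the g-code, the solid's height is divided into equal slices at the stated Δz and each level perimeter traced with G1 moves after a G0 lift.

; perimeter-only toolpath
G21 ; units = mm
G90 ; absolute positioning
G28 ; home
; layer 1
G0 Z2.60
G0 X26.00 Y13.00
G1 X21.11 Y23.16
G1 X10.11 Y25.67
G1 X1.29 Y18.64
G1 X1.29 Y7.36
G1 X10.11 Y0.33
G1 X21.11 Y2.84
G1 X26.00 Y13.00
; layer 2
G0 Z5.20
G0 X26.00 Y13.00
G1 X21.11 Y23.16
G1 X10.11 Y25.67
G1 X1.29 Y18.64
G1 X1.29 Y7.36
G1 X10.11 Y0.33
G1 X21.11 Y2.84
G1 X26.00 Y13.00
; layer 3
G0 Z7.80
G0 X26.00 Y13.00
G1 X21.11 Y23.16
G1 X10.11 Y25.67
G1 X1.29 Y18.64
G1 X1.29 Y7.36
G1 X10.11 Y0.33
G1 X21.11 Y2.84
G1 X26.00 Y13.00
; layer 4
G0 Z10.40
G0 X26.00 Y13.00
G1 X21.11 Y23.16
G1 X10.11 Y25.67
G1 X1.29 Y18.64
G1 X1.29 Y7.36
G1 X10.11 Y0.33
G1 X21.11 Y2.84
G1 X26.00 Y13.00
; layer 5
G0 Z13.00
G0 X26.00 Y13.00
G1 X21.11 Y23.16
G1 X10.11 Y25.67
G1 X1.29 Y18.64
G1 X1.29 Y7.36
G1 X10.11 Y0.33
G1 X21.11 Y2.84
G1 X26.00 Y13.00
M2 ; end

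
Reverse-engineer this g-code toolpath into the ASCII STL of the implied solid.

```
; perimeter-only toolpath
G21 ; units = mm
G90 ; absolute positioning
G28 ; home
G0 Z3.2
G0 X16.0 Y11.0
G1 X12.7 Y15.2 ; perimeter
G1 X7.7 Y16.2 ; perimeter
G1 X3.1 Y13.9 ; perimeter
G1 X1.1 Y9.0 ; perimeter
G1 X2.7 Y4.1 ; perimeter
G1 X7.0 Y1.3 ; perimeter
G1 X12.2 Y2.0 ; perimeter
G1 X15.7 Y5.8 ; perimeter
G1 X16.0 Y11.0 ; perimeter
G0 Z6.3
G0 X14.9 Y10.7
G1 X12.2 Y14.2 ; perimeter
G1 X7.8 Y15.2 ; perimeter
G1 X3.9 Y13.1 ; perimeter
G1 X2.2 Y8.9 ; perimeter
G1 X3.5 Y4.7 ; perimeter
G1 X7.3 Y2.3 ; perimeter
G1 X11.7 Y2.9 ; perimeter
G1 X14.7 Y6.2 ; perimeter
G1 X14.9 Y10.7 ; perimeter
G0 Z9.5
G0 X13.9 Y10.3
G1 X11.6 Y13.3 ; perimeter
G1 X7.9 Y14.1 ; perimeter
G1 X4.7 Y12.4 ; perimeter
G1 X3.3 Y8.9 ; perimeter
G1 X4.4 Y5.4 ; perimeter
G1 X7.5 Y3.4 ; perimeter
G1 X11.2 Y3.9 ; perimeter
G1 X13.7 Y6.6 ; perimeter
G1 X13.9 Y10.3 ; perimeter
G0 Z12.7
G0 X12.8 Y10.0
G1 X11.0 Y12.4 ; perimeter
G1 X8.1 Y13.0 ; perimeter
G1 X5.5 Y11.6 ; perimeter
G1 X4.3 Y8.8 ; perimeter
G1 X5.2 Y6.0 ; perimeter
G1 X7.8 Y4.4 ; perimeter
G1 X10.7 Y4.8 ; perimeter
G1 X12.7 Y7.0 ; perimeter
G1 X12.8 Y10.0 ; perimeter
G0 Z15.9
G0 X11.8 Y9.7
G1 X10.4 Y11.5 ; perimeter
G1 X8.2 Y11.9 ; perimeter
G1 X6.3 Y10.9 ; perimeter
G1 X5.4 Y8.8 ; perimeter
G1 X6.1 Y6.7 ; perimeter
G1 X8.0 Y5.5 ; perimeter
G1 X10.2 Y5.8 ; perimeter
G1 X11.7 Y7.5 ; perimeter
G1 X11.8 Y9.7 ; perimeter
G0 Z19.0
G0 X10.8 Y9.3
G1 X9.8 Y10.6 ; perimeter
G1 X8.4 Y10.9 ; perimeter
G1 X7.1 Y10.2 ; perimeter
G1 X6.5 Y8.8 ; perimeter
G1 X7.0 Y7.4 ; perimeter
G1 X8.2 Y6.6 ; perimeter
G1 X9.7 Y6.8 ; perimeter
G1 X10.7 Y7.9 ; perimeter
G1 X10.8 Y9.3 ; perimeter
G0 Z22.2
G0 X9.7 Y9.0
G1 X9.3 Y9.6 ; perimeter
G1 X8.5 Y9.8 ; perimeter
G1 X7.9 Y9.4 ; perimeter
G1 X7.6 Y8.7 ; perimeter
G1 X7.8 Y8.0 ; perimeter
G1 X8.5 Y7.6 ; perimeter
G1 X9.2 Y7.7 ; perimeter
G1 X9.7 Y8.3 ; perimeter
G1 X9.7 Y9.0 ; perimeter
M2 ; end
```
solid part
  facet normal 0.0000 0.0000 -1.0000
    outer loop
      vertex 7.5 17.3 0.0
      vertex 13.3 16.1 0.0
      vertex 17.0 11.3 0.0
    endloop
  endfacet
  facet normal 0.0000 0.0000 -1.0000
    outer loop
      vertex 2.3 14.6 0.0
      vertex 7.5 17.3 0.0
      vertex 17.0 11.3 0.0
    endloop
  endfacet
  facet normal 0.0000 0.0000 -1.0000
    outer loop
      vertex 0.0 9.0 0.0
      vertex 2.3 14.6 0.0
      vertex 17.0 11.3 0.0
    endloop
  endfacet
  facet normal 0.0000 0.0000 -1.0000
    outer loop
      vertex 1.8 3.4 0.0
      vertex 0.0 9.0 0.0
      vertex 17.0 11.3 0.0
    endloop
  endfacet
  facet normal 0.0000 0.0000 -1.0000
    outer loop
      vertex 6.8 0.2 0.0
      vertex 1.8 3.4 0.0
      vertex 17.0 11.3 0.0
    endloop
  endfacet
  facet normal 0.0000 0.0000 -1.0000
    outer loop
      vertex 12.7 1.0 0.0
      vertex 6.8 0.2 0.0
      vertex 17.0 11.3 0.0
    endloop
  endfacet
  facet normal 0.0000 0.0000 -1.0000
    outer loop
      vertex 16.7 5.4 0.0
      vertex 12.7 1.0 0.0
      vertex 17.0 11.3 0.0
    endloop
  endfacet
  facet normal 0.7540 0.5812 0.3059
    outer loop
      vertex 17.0 11.3 0.0
      vertex 13.3 16.1 0.0
      vertex 8.7 8.7 25.4
    endloop
  endfacet
  facet normal 0.1929 0.9321 0.3065
    outer loop
      vertex 13.3 16.1 0.0
      vertex 7.5 17.3 0.0
      vertex 8.7 8.7 25.4
    endloop
  endfacet
  facet normal -0.4386 0.8447 0.3067
    outer loop
      vertex 7.5 17.3 0.0
      vertex 2.3 14.6 0.0
      vertex 8.7 8.7 25.4
    endloop
  endfacet
  facet normal -0.8807 0.3617 0.3059
    outer loop
      vertex 2.3 14.6 0.0
      vertex 0.0 9.0 0.0
      vertex 8.7 8.7 25.4
    endloop
  endfacet
  facet normal -0.9061 -0.2912 0.3069
    outer loop
      vertex 0.0 9.0 0.0
      vertex 1.8 3.4 0.0
      vertex 8.7 8.7 25.4
    endloop
  endfacet
  facet normal -0.5131 -0.8017 0.3067
    outer loop
      vertex 1.8 3.4 0.0
      vertex 6.8 0.2 0.0
      vertex 8.7 8.7 25.4
    endloop
  endfacet
  facet normal 0.1279 -0.9434 0.3061
    outer loop
      vertex 6.8 0.2 0.0
      vertex 12.7 1.0 0.0
      vertex 8.7 8.7 25.4
    endloop
  endfacet
  facet normal 0.7046 -0.6406 0.3052
    outer loop
      vertex 12.7 1.0 0.0
      vertex 16.7 5.4 0.0
      vertex 8.7 8.7 25.4
    endloop
  endfacet
  facet normal 0.9509 -0.0483 0.3058
    outer loop
      vertex 16.7 5.4 0.0
      vertex 17.0 11.3 0.0
      vertex 8.7 8.7 25.4
    endloop
  endfacet
endsolid part

The G0 Z moves step by Δz≈3.2 mm. The G1 loops shrink linearly with z, so the solid tapers from its base footprint up to z≈25.4. Closing with a flat bottom cap and the tapered top and triangulating gives 16 facets — a regular 9-sided pyramid, base circumscribed radius ≈ 8.7 mm, apex at z ≈ 25.4 mm.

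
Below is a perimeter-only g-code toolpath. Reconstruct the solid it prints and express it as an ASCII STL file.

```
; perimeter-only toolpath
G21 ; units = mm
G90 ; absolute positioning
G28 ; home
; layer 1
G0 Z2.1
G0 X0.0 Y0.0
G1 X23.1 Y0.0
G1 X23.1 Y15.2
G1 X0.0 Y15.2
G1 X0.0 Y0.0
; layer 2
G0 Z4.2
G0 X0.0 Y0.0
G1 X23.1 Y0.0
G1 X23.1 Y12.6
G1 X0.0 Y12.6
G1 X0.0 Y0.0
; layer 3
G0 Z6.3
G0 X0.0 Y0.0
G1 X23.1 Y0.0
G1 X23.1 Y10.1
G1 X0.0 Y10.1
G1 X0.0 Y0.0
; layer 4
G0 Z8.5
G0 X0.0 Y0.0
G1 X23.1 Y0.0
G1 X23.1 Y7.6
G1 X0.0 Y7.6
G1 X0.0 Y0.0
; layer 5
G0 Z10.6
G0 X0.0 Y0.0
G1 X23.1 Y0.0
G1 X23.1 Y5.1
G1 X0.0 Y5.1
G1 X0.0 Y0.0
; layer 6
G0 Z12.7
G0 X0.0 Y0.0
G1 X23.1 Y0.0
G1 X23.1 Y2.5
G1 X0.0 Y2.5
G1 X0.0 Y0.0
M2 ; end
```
solid part
  facet normal 0.0000 0.0000 -1.0000
    outer loop
      vertex 23.1 17.7 0.0
      vertex 23.1 0.0 0.0
      vertex 0.0 0.0 0.0
    endloop
  endfacet
  facet normal 0.0000 0.0000 -1.0000
    outer loop
      vertex 0.0 17.7 0.0
      vertex 23.1 17.7 0.0
      vertex 0.0 0.0 0.0
    endloop
  endfacet
  facet normal 0.0000 -1.0000 0.0000
    outer loop
      vertex 0.0 0.0 0.0
      vertex 23.1 0.0 0.0
      vertex 23.1 0.0 14.8
    endloop
  endfacet
  facet normal 0.0000 -1.0000 0.0000
    outer loop
      vertex 0.0 0.0 0.0
      vertex 23.1 0.0 14.8
      vertex 0.0 0.0 14.8
    endloop
  endfacet
  facet normal 0.0000 0.6415 0.7672
    outer loop
      vertex 0.0 0.0 14.8
      vertex 23.1 0.0 14.8
      vertex 23.1 17.7 0.0
    endloop
  endfacet
  facet normal 0.0000 0.6415 0.7672
    outer loop
      vertex 0.0 0.0 14.8
      vertex 23.1 17.7 0.0
      vertex 0.0 17.7 0.0
    endloop
  endfacet
  facet normal -1.0000 0.0000 0.0000
    outer loop
      vertex 0.0 0.0 14.8
      vertex 0.0 17.7 0.0
      vertex 0.0 0.0 0.0
    endloop
  endfacet
  facet normal 1.0000 0.0000 0.0000
    outer loop
      vertex 23.1 0.0 0.0
      vertex 23.1 17.7 0.0
      vertex 23.1 0.0 14.8
    endloop
  endfacet
endsolid part

The G0 Z moves step by Δz≈2.1 mm. The G1 loops shrink linearly with z, so the solid tapers from its base footprint up to z≈14.8. Closing with a flat bottom cap and the tapered top and triangulating gives 8 facets — a wedge (ramp): 23.1 × 17.7 mm base, rising to 14.8 mm along the y=0 edge and sloping linearly to z=0 at y=17.7.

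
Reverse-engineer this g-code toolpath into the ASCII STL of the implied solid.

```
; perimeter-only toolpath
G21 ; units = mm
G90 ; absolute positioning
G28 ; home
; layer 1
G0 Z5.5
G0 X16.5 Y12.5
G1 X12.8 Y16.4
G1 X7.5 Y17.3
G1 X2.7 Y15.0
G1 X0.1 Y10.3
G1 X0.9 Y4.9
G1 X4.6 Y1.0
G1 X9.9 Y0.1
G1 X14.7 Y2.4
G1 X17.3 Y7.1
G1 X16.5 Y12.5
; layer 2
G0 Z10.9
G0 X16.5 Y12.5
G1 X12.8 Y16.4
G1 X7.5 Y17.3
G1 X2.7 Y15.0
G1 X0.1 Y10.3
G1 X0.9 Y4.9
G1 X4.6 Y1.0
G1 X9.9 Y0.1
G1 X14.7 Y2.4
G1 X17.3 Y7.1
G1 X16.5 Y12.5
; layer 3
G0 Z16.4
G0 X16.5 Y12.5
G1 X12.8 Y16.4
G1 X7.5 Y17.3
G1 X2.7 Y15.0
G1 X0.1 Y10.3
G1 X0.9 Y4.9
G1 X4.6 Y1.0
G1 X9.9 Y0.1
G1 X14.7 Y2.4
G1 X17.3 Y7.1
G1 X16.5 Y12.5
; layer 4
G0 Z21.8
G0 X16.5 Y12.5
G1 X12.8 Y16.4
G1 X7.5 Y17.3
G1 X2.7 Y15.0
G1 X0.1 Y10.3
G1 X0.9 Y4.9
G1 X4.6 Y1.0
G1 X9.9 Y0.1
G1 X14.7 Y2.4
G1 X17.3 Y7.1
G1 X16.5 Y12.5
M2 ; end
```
solid part
  facet normal 0.0000 0.0000 -1.0000
    outer loop
      vertex 7.5 17.3 0.0
      vertex 12.8 16.4 0.0
      vertex 16.5 12.5 0.0
    endloop
  endfacet
  facet normal 0.0000 0.0000 -1.0000
    outer loop
      vertex 2.7 15.0 0.0
      vertex 7.5 17.3 0.0
      vertex 16.5 12.5 0.0
    endloop
  endfacet
  facet normal 0.0000 0.0000 -1.0000
    outer loop
      vertex 0.1 10.3 0.0
      vertex 2.7 15.0 0.0
      vertex 16.5 12.5 0.0
    endloop
  endfacet
  facet normal 0.0000 0.0000 -1.0000
    outer loop
      vertex 0.9 4.9 0.0
      vertex 0.1 10.3 0.0
      vertex 16.5 12.5 0.0
    endloop
  endfacet
  facet normal 0.0000 0.0000 -1.0000
    outer loop
      vertex 4.6 1.0 0.0
      vertex 0.9 4.9 0.0
      vertex 16.5 12.5 0.0
    endloop
  endfacet
  facet normal 0.0000 0.0000 -1.0000
    outer loop
      vertex 9.9 0.1 0.0
      vertex 4.6 1.0 0.0
      vertex 16.5 12.5 0.0
    endloop
  endfacet
  facet normal 0.0000 0.0000 -1.0000
    outer loop
      vertex 14.7 2.4 0.0
      vertex 9.9 0.1 0.0
      vertex 16.5 12.5 0.0
    endloop
  endfacet
  facet normal 0.0000 0.0000 -1.0000
    outer loop
      vertex 17.3 7.1 0.0
      vertex 14.7 2.4 0.0
      vertex 16.5 12.5 0.0
    endloop
  endfacet
  facet normal 0.0000 0.0000 1.0000
    outer loop
      vertex 16.5 12.5 21.8
      vertex 12.8 16.4 21.8
      vertex 7.5 17.3 21.8
    endloop
  endfacet
  facet normal 0.0000 0.0000 1.0000
    outer loop
      vertex 16.5 12.5 21.8
      vertex 7.5 17.3 21.8
      vertex 2.7 15.0 21.8
    endloop
  endfacet
  facet normal 0.0000 0.0000 1.0000
    outer loop
      vertex 16.5 12.5 21.8
      vertex 2.7 15.0 21.8
      vertex 0.1 10.3 21.8
    endloop
  endfacet
  facet normal 0.0000 0.0000 1.0000
    outer loop
      vertex 16.5 12.5 21.8
      vertex 0.1 10.3 21.8
      vertex 0.9 4.9 21.8
    endloop
  endfacet
  facet normal 0.0000 0.0000 1.0000
    outer loop
      vertex 16.5 12.5 21.8
      vertex 0.9 4.9 21.8
      vertex 4.6 1.0 21.8
    endloop
  endfacet
  facet normal 0.0000 0.0000 1.0000
    outer loop
      vertex 16.5 12.5 21.8
      vertex 4.6 1.0 21.8
      vertex 9.9 0.1 21.8
    endloop
  endfacet
  facet normal 0.0000 0.0000 1.0000
    outer loop
      vertex 16.5 12.5 21.8
      vertex 9.9 0.1 21.8
      vertex 14.7 2.4 21.8
    endloop
  endfacet
  facet normal 0.0000 0.0000 1.0000
    outer loop
      vertex 16.5 12.5 21.8
      vertex 14.7 2.4 21.8
      vertex 17.3 7.1 21.8
    endloop
  endfacet
  facet normal 0.7255 0.6883 0.0000
    outer loop
      vertex 16.5 12.5 0.0
      vertex 12.8 16.4 0.0
      vertex 12.8 16.4 21.8
    endloop
  endfacet
  facet normal 0.7255 0.6883 0.0000
    outer loop
      vertex 16.5 12.5 0.0
      vertex 12.8 16.4 21.8
      vertex 16.5 12.5 21.8
    endloop
  endfacet
  facet normal 0.1674 0.9859 0.0000
    outer loop
      vertex 12.8 16.4 0.0
      vertex 7.5 17.3 0.0
      vertex 7.5 17.3 21.8
    endloop
  endfacet
  facet normal 0.1674 0.9859 0.0000
    outer loop
      vertex 12.8 16.4 0.0
      vertex 7.5 17.3 21.8
      vertex 12.8 16.4 21.8
    endloop
  endfacet
  facet normal -0.4321 0.9018 0.0000
    outer loop
      vertex 7.5 17.3 0.0
      vertex 2.7 15.0 0.0
      vertex 2.7 15.0 21.8
    endloop
  endfacet
  facet normal -0.4321 0.9018 0.0000
    outer loop
      vertex 7.5 17.3 0.0
      vertex 2.7 15.0 21.8
      vertex 7.5 17.3 21.8
    endloop
  endfacet
  facet normal -0.8750 0.4841 0.0000
    outer loop
      vertex 2.7 15.0 0.0
      vertex 0.1 10.3 0.0
      vertex 0.1 10.3 21.8
    endloop
  endfacet
  facet normal -0.8750 0.4841 0.0000
    outer loop
      vertex 2.7 15.0 0.0
      vertex 0.1 10.3 21.8
      vertex 2.7 15.0 21.8
    endloop
  endfacet
  facet normal -0.9892 -0.1465 0.0000
    outer loop
      vertex 0.1 10.3 0.0
      vertex 0.9 4.9 0.0
      vertex 0.9 4.9 21.8
    endloop
  endfacet
  facet normal -0.9892 -0.1465 0.0000
    outer loop
      vertex 0.1 10.3 0.0
      vertex 0.9 4.9 21.8
      vertex 0.1 10.3 21.8
    endloop
  endfacet
  facet normal -0.7255 -0.6883 0.0000
    outer loop
      vertex 0.9 4.9 0.0
      vertex 4.6 1.0 0.0
      vertex 4.6 1.0 21.8
    endloop
  endfacet
  facet normal -0.7255 -0.6883 0.0000
    outer loop
      vertex 0.9 4.9 0.0
      vertex 4.6 1.0 21.8
      vertex 0.9 4.9 21.8
    endloop
  endfacet
  facet normal -0.1674 -0.9859 0.0000
    outer loop
      vertex 4.6 1.0 0.0
      vertex 9.9 0.1 0.0
      vertex 9.9 0.1 21.8
    endloop
  endfacet
  facet normal -0.1674 -0.9859 0.0000
    outer loop
      vertex 4.6 1.0 0.0
      vertex 9.9 0.1 21.8
      vertex 4.6 1.0 21.8
    endloop
  endfacet
  facet normal 0.4321 -0.9018 0.0000
    outer loop
      vertex 9.9 0.1 0.0
      vertex 14.7 2.4 0.0
      vertex 14.7 2.4 21.8
    endloop
  endfacet
  facet normal 0.4321 -0.9018 0.0000
    outer loop
      vertex 9.9 0.1 0.0
      vertex 14.7 2.4 21.8
      vertex 9.9 0.1 21.8
    endloop
  endfacet
  facet normal 0.8750 -0.4841 0.0000
    outer loop
      vertex 14.7 2.4 0.0
      vertex 17.3 7.1 0.0
      vertex 17.3 7.1 21.8
    endloop
  endfacet
  facet normal 0.8750 -0.4841 0.0000
    outer loop
      vertex 14.7 2.4 0.0
      vertex 17.3 7.1 21.8
      vertex 14.7 2.4 21.8
    endloop
  endfacet
  facet normal 0.9892 0.1465 0.0000
    outer loop
      vertex 17.3 7.1 0.0
      vertex 16.5 12.5 0.0
      vertex 16.5 12.5 21.8
    endloop
  endfacet
  facet normal 0.9892 0.1465 0.0000
    outer loop
      vertex 17.3 7.1 0.0
      vertex 16.5 12.5 21.8
      vertex 17.3 7.1 21.8
    endloop
  endfacet
endsolid part

The G0 Z moves step by Δz≈5.5 mm. Every layer's G1 loop is the same polygon, so the solid is a straight extrusion of it from z=0 to z≈21.8. Closing with flat bottom and top caps and triangulating gives 36 facets — a regular 10-sided prism (a cylinder approximated with 10 flat sides), circumscribed radius ≈ 8.7 mm, height ≈ 21.8 mm.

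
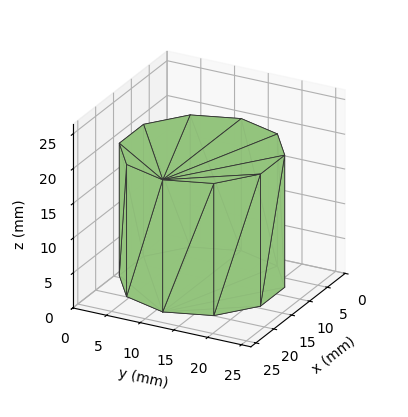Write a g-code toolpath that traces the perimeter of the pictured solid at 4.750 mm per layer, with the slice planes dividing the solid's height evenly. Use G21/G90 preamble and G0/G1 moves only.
Reading the render: the shape is a regular 10-sided prism (a cylinder approximated with 10 flat sides), circumscribed radius ≈ 11 mm, height ≈ 19 mm (dimensions read to the nearest mm from the axis ticks). For the g-code, the solid's height is divided into equal slices at the stated Δz and each level perimeter traced with G1 moves after a G0 lift.

; perimeter-only toolpath
G21 ; units = mm
G90 ; absolute positioning
G28 ; home
; layer 1
G0 Z4.750
G0 X22.000 Y11.000
G1 X19.899 Y17.466
G1 X14.399 Y21.462
G1 X7.601 Y21.462
G1 X2.101 Y17.466
G1 X0.000 Y11.000
G1 X2.101 Y4.534
G1 X7.601 Y0.538
G1 X14.399 Y0.538
G1 X19.899 Y4.534
G1 X22.000 Y11.000
; layer 2
G0 Z9.500
G0 X22.000 Y11.000
G1 X19.899 Y17.466
G1 X14.399 Y21.462
G1 X7.601 Y21.462
G1 X2.101 Y17.466
G1 X0.000 Y11.000
G1 X2.101 Y4.534
G1 X7.601 Y0.538
G1 X14.399 Y0.538
G1 X19.899 Y4.534
G1 X22.000 Y11.000
; layer 3
G0 Z14.250
G0 X22.000 Y11.000
G1 X19.899 Y17.466
G1 X14.399 Y21.462
G1 X7.601 Y21.462
G1 X2.101 Y17.466
G1 X0.000 Y11.000
G1 X2.101 Y4.534
G1 X7.601 Y0.538
G1 X14.399 Y0.538
G1 X19.899 Y4.534
G1 X22.000 Y11.000
; layer 4
G0 Z19.000
G0 X22.000 Y11.000
G1 X19.899 Y17.466
G1 X14.399 Y21.462
G1 X7.601 Y21.462
G1 X2.101 Y17.466
G1 X0.000 Y11.000
G1 X2.101 Y4.534
G1 X7.601 Y0.538
G1 X14.399 Y0.538
G1 X19.899 Y4.534
G1 X22.000 Y11.000
M2 ; end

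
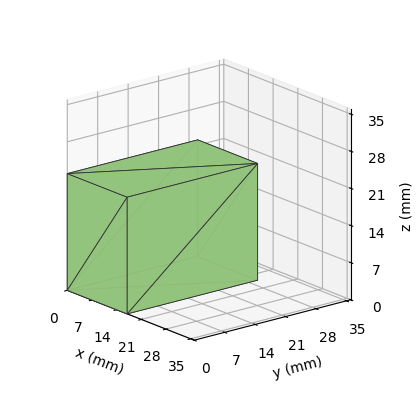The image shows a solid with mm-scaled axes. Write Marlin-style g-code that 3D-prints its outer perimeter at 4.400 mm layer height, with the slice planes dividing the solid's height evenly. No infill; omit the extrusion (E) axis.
Reading the render: the shape is a rectangular box, roughly 17 × 30 mm footprint and 22 mm tall (dimensions read to the nearest mm from the axis ticks). For the g-code, the solid's height is divided into equal slices at the stated Δz and each level perimeter traced with G1 moves after a G0 lift.

; perimeter-only toolpath
G21 ; units = mm
G90 ; absolute positioning
G28 ; home
; layer 1
G0 Z4.400
G0 X0.000 Y0.000
G1 X17.000 Y0.000
G1 X17.000 Y30.000
G1 X0.000 Y30.000
G1 X0.000 Y0.000
; layer 2
G0 Z8.800
G0 X0.000 Y0.000
G1 X17.000 Y0.000
G1 X17.000 Y30.000
G1 X0.000 Y30.000
G1 X0.000 Y0.000
; layer 3
G0 Z13.200
G0 X0.000 Y0.000
G1 X17.000 Y0.000
G1 X17.000 Y30.000
G1 X0.000 Y30.000
G1 X0.000 Y0.000
; layer 4
G0 Z17.600
G0 X0.000 Y0.000
G1 X17.000 Y0.000
G1 X17.000 Y30.000
G1 X0.000 Y30.000
G1 X0.000 Y0.000
; layer 5
G0 Z22.000
G0 X0.000 Y0.000
G1 X17.000 Y0.000
G1 X17.000 Y30.000
G1 X0.000 Y30.000
G1 X0.000 Y0.000
M2 ; end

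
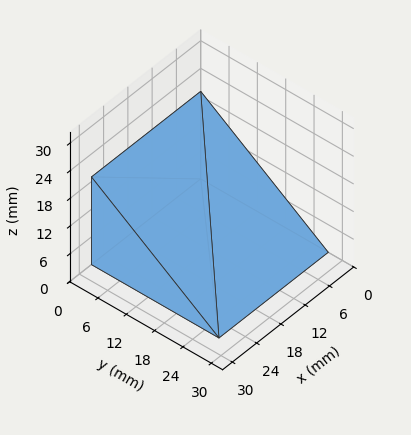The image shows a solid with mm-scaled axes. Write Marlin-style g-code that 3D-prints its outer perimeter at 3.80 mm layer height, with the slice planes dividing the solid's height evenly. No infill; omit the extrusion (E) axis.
Reading the render: the shape is a wedge (ramp): 27 × 27 mm base, rising to 19 mm along the y=0 edge and sloping linearly to z=0 at y=27 (dimensions read to the nearest mm from the axis ticks). For the g-code, the solid's height is divided into equal slices at the stated Δz and each level perimeter traced with G1 moves after a G0 lift.

; perimeter-only toolpath
G21 ; units = mm
G90 ; absolute positioning
G28 ; home
; layer 1
G0 Z3.80
G0 X0.00 Y0.00
G1 X27.00 Y0.00
G1 X27.00 Y21.60
G1 X0.00 Y21.60
G1 X0.00 Y0.00
; layer 2
G0 Z7.60
G0 X0.00 Y0.00
G1 X27.00 Y0.00
G1 X27.00 Y16.20
G1 X0.00 Y16.20
G1 X0.00 Y0.00
; layer 3
G0 Z11.40
G0 X0.00 Y0.00
G1 X27.00 Y0.00
G1 X27.00 Y10.80
G1 X0.00 Y10.80
G1 X0.00 Y0.00
; layer 4
G0 Z15.20
G0 X0.00 Y0.00
G1 X27.00 Y0.00
G1 X27.00 Y5.40
G1 X0.00 Y5.40
G1 X0.00 Y0.00
M2 ; end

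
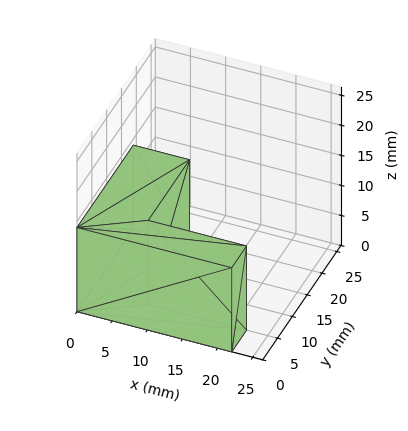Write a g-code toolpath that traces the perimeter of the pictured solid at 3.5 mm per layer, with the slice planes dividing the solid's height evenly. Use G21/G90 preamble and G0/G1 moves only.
Reading the render: the shape is an L-shaped prism: outer 22 × 19 mm, arm thicknesses ≈ 5 mm (horizontal) and 8 mm (vertical), extruded 14 mm in z (dimensions read to the nearest mm from the axis ticks). For the g-code, the solid's height is divided into equal slices at the stated Δz and each level perimeter traced with G1 moves after a G0 lift.

; perimeter-only toolpath
G21 ; units = mm
G90 ; absolute positioning
G28 ; home
; layer 1
G0 Z3.5
G0 X0.0 Y0.0
G1 X22.0 Y0.0
G1 X22.0 Y5.0
G1 X8.0 Y5.0
G1 X8.0 Y19.0
G1 X0.0 Y19.0
G1 X0.0 Y0.0
; layer 2
G0 Z7.0
G0 X0.0 Y0.0
G1 X22.0 Y0.0
G1 X22.0 Y5.0
G1 X8.0 Y5.0
G1 X8.0 Y19.0
G1 X0.0 Y19.0
G1 X0.0 Y0.0
; layer 3
G0 Z10.5
G0 X0.0 Y0.0
G1 X22.0 Y0.0
G1 X22.0 Y5.0
G1 X8.0 Y5.0
G1 X8.0 Y19.0
G1 X0.0 Y19.0
G1 X0.0 Y0.0
; layer 4
G0 Z14.0
G0 X0.0 Y0.0
G1 X22.0 Y0.0
G1 X22.0 Y5.0
G1 X8.0 Y5.0
G1 X8.0 Y19.0
G1 X0.0 Y19.0
G1 X0.0 Y0.0
M2 ; end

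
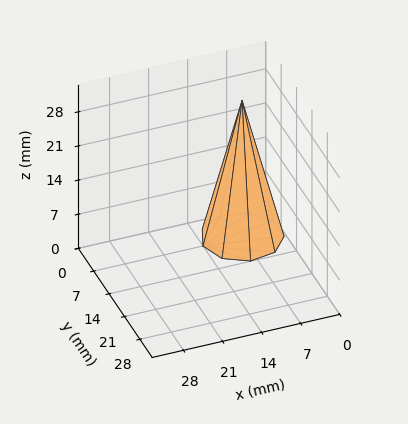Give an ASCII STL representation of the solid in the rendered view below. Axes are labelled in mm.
Reading the render: the shape is a regular 9-sided pyramid, base circumscribed radius ≈ 7 mm, apex at z ≈ 28 mm (dimensions read to the nearest mm from the axis ticks). For the STL, each face is triangulated and given an outward normal.

solid part
  facet normal 0.0000 0.0000 -1.0000
    outer loop
      vertex 8.216 13.894 0.000
      vertex 12.362 11.500 0.000
      vertex 14.000 7.000 0.000
    endloop
  endfacet
  facet normal 0.0000 0.0000 -1.0000
    outer loop
      vertex 3.500 13.062 0.000
      vertex 8.216 13.894 0.000
      vertex 14.000 7.000 0.000
    endloop
  endfacet
  facet normal 0.0000 0.0000 -1.0000
    outer loop
      vertex 0.422 9.394 0.000
      vertex 3.500 13.062 0.000
      vertex 14.000 7.000 0.000
    endloop
  endfacet
  facet normal 0.0000 0.0000 -1.0000
    outer loop
      vertex 0.422 4.606 0.000
      vertex 0.422 9.394 0.000
      vertex 14.000 7.000 0.000
    endloop
  endfacet
  facet normal 0.0000 0.0000 -1.0000
    outer loop
      vertex 3.500 0.938 0.000
      vertex 0.422 4.606 0.000
      vertex 14.000 7.000 0.000
    endloop
  endfacet
  facet normal 0.0000 0.0000 -1.0000
    outer loop
      vertex 8.216 0.106 0.000
      vertex 3.500 0.938 0.000
      vertex 14.000 7.000 0.000
    endloop
  endfacet
  facet normal 0.0000 0.0000 -1.0000
    outer loop
      vertex 12.362 2.500 0.000
      vertex 8.216 0.106 0.000
      vertex 14.000 7.000 0.000
    endloop
  endfacet
  facet normal 0.9148 0.3330 0.2287
    outer loop
      vertex 14.000 7.000 0.000
      vertex 12.362 11.500 0.000
      vertex 7.000 7.000 28.000
    endloop
  endfacet
  facet normal 0.4868 0.8430 0.2287
    outer loop
      vertex 12.362 11.500 0.000
      vertex 8.216 13.894 0.000
      vertex 7.000 7.000 28.000
    endloop
  endfacet
  facet normal -0.1691 0.9587 0.2287
    outer loop
      vertex 8.216 13.894 0.000
      vertex 3.500 13.062 0.000
      vertex 7.000 7.000 28.000
    endloop
  endfacet
  facet normal -0.7457 0.6258 0.2287
    outer loop
      vertex 3.500 13.062 0.000
      vertex 0.422 9.394 0.000
      vertex 7.000 7.000 28.000
    endloop
  endfacet
  facet normal -0.9735 0.0000 0.2287
    outer loop
      vertex 0.422 9.394 0.000
      vertex 0.422 4.606 0.000
      vertex 7.000 7.000 28.000
    endloop
  endfacet
  facet normal -0.7457 -0.6258 0.2287
    outer loop
      vertex 0.422 4.606 0.000
      vertex 3.500 0.938 0.000
      vertex 7.000 7.000 28.000
    endloop
  endfacet
  facet normal -0.1691 -0.9587 0.2287
    outer loop
      vertex 3.500 0.938 0.000
      vertex 8.216 0.106 0.000
      vertex 7.000 7.000 28.000
    endloop
  endfacet
  facet normal 0.4868 -0.8430 0.2287
    outer loop
      vertex 8.216 0.106 0.000
      vertex 12.362 2.500 0.000
      vertex 7.000 7.000 28.000
    endloop
  endfacet
  facet normal 0.9148 -0.3330 0.2287
    outer loop
      vertex 12.362 2.500 0.000
      vertex 14.000 7.000 0.000
      vertex 7.000 7.000 28.000
    endloop
  endfacet
endsolid part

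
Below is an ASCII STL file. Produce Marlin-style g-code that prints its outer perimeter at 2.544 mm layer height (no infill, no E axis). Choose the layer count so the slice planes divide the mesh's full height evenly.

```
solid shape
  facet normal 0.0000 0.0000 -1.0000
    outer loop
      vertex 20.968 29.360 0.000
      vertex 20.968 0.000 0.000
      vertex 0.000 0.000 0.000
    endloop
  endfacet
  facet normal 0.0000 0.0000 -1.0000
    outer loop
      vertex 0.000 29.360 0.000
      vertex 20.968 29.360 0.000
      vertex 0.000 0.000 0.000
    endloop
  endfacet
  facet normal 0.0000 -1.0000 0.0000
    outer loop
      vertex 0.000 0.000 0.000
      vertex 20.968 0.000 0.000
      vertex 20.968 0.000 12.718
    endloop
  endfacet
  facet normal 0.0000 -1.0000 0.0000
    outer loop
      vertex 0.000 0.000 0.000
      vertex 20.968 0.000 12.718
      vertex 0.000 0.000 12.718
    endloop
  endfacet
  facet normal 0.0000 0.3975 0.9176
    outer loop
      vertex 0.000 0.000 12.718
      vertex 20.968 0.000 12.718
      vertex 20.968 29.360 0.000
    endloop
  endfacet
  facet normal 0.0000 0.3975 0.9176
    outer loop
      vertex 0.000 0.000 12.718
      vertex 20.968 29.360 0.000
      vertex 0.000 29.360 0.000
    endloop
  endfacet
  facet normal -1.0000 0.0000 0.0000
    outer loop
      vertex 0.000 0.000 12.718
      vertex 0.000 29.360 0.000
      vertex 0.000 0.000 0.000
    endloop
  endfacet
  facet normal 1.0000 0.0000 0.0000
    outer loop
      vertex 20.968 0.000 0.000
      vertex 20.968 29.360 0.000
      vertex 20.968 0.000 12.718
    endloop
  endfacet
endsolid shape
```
; perimeter-only toolpath
G21 ; units = mm
G90 ; absolute positioning
G28 ; home
; layer 1
G0 Z2.544
G0 X0.000 Y0.000
G1 X20.968 Y0.000
G1 X20.968 Y23.488
G1 X0.000 Y23.488
G1 X0.000 Y0.000
; layer 2
G0 Z5.087
G0 X0.000 Y0.000
G1 X20.968 Y0.000
G1 X20.968 Y17.616
G1 X0.000 Y17.616
G1 X0.000 Y0.000
; layer 3
G0 Z7.631
G0 X0.000 Y0.000
G1 X20.968 Y0.000
G1 X20.968 Y11.744
G1 X0.000 Y11.744
G1 X0.000 Y0.000
; layer 4
G0 Z10.174
G0 X0.000 Y0.000
G1 X20.968 Y0.000
G1 X20.968 Y5.872
G1 X0.000 Y5.872
G1 X0.000 Y0.000
M2 ; end

The solid is a wedge (ramp): 21 × 29.4 mm base, rising to 12.7 mm along the y=0 edge and sloping linearly to z=0 at y=29.4. Slicing at Δz = 2.544 mm — 5 equal slices spanning the solid's height, so layer i sits at z = i·h/5 — gives 4 non-empty perimeters. Each is a 4-segment closed polygon; G0 lifts to the layer z and rapids to the start vertex, then G1 traces the edges. The cross-section shrinks linearly with z (the slice at the apex is degenerate and omitted).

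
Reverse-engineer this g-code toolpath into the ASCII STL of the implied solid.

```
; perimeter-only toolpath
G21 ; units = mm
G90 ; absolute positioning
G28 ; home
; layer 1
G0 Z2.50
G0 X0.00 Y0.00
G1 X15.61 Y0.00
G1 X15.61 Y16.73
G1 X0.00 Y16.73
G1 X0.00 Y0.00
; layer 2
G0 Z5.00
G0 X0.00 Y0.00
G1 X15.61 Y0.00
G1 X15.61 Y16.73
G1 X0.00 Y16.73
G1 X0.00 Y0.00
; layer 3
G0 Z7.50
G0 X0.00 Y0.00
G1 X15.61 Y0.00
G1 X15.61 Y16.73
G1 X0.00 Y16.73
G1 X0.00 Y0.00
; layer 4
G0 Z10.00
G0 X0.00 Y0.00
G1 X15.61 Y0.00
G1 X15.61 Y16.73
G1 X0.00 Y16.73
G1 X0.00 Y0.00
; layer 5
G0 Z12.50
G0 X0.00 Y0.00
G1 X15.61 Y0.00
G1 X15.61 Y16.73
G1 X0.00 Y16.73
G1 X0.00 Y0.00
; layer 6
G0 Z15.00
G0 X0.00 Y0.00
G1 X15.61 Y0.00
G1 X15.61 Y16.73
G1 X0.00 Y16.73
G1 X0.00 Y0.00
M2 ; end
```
solid part
  facet normal 0.0000 0.0000 -1.0000
    outer loop
      vertex 15.61 16.73 0.00
      vertex 15.61 0.00 0.00
      vertex 0.00 0.00 0.00
    endloop
  endfacet
  facet normal 0.0000 0.0000 -1.0000
    outer loop
      vertex 0.00 16.73 0.00
      vertex 15.61 16.73 0.00
      vertex 0.00 0.00 0.00
    endloop
  endfacet
  facet normal 0.0000 0.0000 1.0000
    outer loop
      vertex 0.00 0.00 15.00
      vertex 15.61 0.00 15.00
      vertex 15.61 16.73 15.00
    endloop
  endfacet
  facet normal 0.0000 0.0000 1.0000
    outer loop
      vertex 0.00 0.00 15.00
      vertex 15.61 16.73 15.00
      vertex 0.00 16.73 15.00
    endloop
  endfacet
  facet normal 0.0000 -1.0000 0.0000
    outer loop
      vertex 0.00 0.00 0.00
      vertex 15.61 0.00 0.00
      vertex 15.61 0.00 15.00
    endloop
  endfacet
  facet normal 0.0000 -1.0000 0.0000
    outer loop
      vertex 0.00 0.00 0.00
      vertex 15.61 0.00 15.00
      vertex 0.00 0.00 15.00
    endloop
  endfacet
  facet normal 0.0000 1.0000 0.0000
    outer loop
      vertex 15.61 16.73 15.00
      vertex 15.61 16.73 0.00
      vertex 0.00 16.73 0.00
    endloop
  endfacet
  facet normal 0.0000 1.0000 0.0000
    outer loop
      vertex 0.00 16.73 15.00
      vertex 15.61 16.73 15.00
      vertex 0.00 16.73 0.00
    endloop
  endfacet
  facet normal -1.0000 0.0000 0.0000
    outer loop
      vertex 0.00 16.73 15.00
      vertex 0.00 16.73 0.00
      vertex 0.00 0.00 0.00
    endloop
  endfacet
  facet normal -1.0000 0.0000 0.0000
    outer loop
      vertex 0.00 0.00 15.00
      vertex 0.00 16.73 15.00
      vertex 0.00 0.00 0.00
    endloop
  endfacet
  facet normal 1.0000 0.0000 0.0000
    outer loop
      vertex 15.61 0.00 0.00
      vertex 15.61 16.73 0.00
      vertex 15.61 16.73 15.00
    endloop
  endfacet
  facet normal 1.0000 0.0000 0.0000
    outer loop
      vertex 15.61 0.00 0.00
      vertex 15.61 16.73 15.00
      vertex 15.61 0.00 15.00
    endloop
  endfacet
endsolid part

The G0 Z moves step by Δz≈2.50 mm. Every layer's G1 loop is the same polygon, so the solid is a straight extrusion of it from z=0 to z≈15. Closing with flat bottom and top caps and triangulating gives 12 facets — a rectangular box, roughly 15.6 × 16.7 mm footprint and 15 mm tall.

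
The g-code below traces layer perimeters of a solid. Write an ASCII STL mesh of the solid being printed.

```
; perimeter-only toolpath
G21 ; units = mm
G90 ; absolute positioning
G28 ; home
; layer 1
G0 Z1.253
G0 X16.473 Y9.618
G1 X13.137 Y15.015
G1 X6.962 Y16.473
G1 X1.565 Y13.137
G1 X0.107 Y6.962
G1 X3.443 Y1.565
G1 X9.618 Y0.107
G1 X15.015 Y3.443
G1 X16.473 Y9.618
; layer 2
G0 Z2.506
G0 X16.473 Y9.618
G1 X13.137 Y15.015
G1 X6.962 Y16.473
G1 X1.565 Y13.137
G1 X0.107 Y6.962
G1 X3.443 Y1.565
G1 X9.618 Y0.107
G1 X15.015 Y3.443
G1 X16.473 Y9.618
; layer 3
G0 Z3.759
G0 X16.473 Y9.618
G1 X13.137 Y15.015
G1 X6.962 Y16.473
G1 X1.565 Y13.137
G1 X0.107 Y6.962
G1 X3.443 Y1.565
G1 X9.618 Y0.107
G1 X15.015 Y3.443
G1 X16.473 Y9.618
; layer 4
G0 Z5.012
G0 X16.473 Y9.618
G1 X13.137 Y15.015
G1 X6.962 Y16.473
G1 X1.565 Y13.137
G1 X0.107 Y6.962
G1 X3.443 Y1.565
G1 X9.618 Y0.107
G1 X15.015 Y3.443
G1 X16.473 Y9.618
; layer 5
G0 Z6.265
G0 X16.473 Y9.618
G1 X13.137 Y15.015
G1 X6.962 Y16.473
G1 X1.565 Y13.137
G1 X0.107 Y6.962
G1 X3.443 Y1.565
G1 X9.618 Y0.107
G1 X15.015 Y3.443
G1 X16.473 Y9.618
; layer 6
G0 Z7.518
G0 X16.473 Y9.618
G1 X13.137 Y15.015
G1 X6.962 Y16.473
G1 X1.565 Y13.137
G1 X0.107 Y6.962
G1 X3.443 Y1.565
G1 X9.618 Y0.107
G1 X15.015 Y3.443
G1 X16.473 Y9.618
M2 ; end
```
solid part
  facet normal 0.0000 0.0000 -1.0000
    outer loop
      vertex 6.962 16.473 0.000
      vertex 13.137 15.015 0.000
      vertex 16.473 9.618 0.000
    endloop
  endfacet
  facet normal 0.0000 0.0000 -1.0000
    outer loop
      vertex 1.565 13.137 0.000
      vertex 6.962 16.473 0.000
      vertex 16.473 9.618 0.000
    endloop
  endfacet
  facet normal 0.0000 0.0000 -1.0000
    outer loop
      vertex 0.107 6.962 0.000
      vertex 1.565 13.137 0.000
      vertex 16.473 9.618 0.000
    endloop
  endfacet
  facet normal 0.0000 0.0000 -1.0000
    outer loop
      vertex 3.443 1.565 0.000
      vertex 0.107 6.962 0.000
      vertex 16.473 9.618 0.000
    endloop
  endfacet
  facet normal 0.0000 0.0000 -1.0000
    outer loop
      vertex 9.618 0.107 0.000
      vertex 3.443 1.565 0.000
      vertex 16.473 9.618 0.000
    endloop
  endfacet
  facet normal 0.0000 0.0000 -1.0000
    outer loop
      vertex 15.015 3.443 0.000
      vertex 9.618 0.107 0.000
      vertex 16.473 9.618 0.000
    endloop
  endfacet
  facet normal 0.0000 0.0000 1.0000
    outer loop
      vertex 16.473 9.618 7.518
      vertex 13.137 15.015 7.518
      vertex 6.962 16.473 7.518
    endloop
  endfacet
  facet normal 0.0000 0.0000 1.0000
    outer loop
      vertex 16.473 9.618 7.518
      vertex 6.962 16.473 7.518
      vertex 1.565 13.137 7.518
    endloop
  endfacet
  facet normal 0.0000 0.0000 1.0000
    outer loop
      vertex 16.473 9.618 7.518
      vertex 1.565 13.137 7.518
      vertex 0.107 6.962 7.518
    endloop
  endfacet
  facet normal 0.0000 0.0000 1.0000
    outer loop
      vertex 16.473 9.618 7.518
      vertex 0.107 6.962 7.518
      vertex 3.443 1.565 7.518
    endloop
  endfacet
  facet normal 0.0000 0.0000 1.0000
    outer loop
      vertex 16.473 9.618 7.518
      vertex 3.443 1.565 7.518
      vertex 9.618 0.107 7.518
    endloop
  endfacet
  facet normal 0.0000 0.0000 1.0000
    outer loop
      vertex 16.473 9.618 7.518
      vertex 9.618 0.107 7.518
      vertex 15.015 3.443 7.518
    endloop
  endfacet
  facet normal 0.8506 0.5258 0.0000
    outer loop
      vertex 16.473 9.618 0.000
      vertex 13.137 15.015 0.000
      vertex 13.137 15.015 7.518
    endloop
  endfacet
  facet normal 0.8506 0.5258 0.0000
    outer loop
      vertex 16.473 9.618 0.000
      vertex 13.137 15.015 7.518
      vertex 16.473 9.618 7.518
    endloop
  endfacet
  facet normal 0.2298 0.9732 0.0000
    outer loop
      vertex 13.137 15.015 0.000
      vertex 6.962 16.473 0.000
      vertex 6.962 16.473 7.518
    endloop
  endfacet
  facet normal 0.2298 0.9732 0.0000
    outer loop
      vertex 13.137 15.015 0.000
      vertex 6.962 16.473 7.518
      vertex 13.137 15.015 7.518
    endloop
  endfacet
  facet normal -0.5258 0.8506 0.0000
    outer loop
      vertex 6.962 16.473 0.000
      vertex 1.565 13.137 0.000
      vertex 1.565 13.137 7.518
    endloop
  endfacet
  facet normal -0.5258 0.8506 0.0000
    outer loop
      vertex 6.962 16.473 0.000
      vertex 1.565 13.137 7.518
      vertex 6.962 16.473 7.518
    endloop
  endfacet
  facet normal -0.9732 0.2298 0.0000
    outer loop
      vertex 1.565 13.137 0.000
      vertex 0.107 6.962 0.000
      vertex 0.107 6.962 7.518
    endloop
  endfacet
  facet normal -0.9732 0.2298 0.0000
    outer loop
      vertex 1.565 13.137 0.000
      vertex 0.107 6.962 7.518
      vertex 1.565 13.137 7.518
    endloop
  endfacet
  facet normal -0.8506 -0.5258 0.0000
    outer loop
      vertex 0.107 6.962 0.000
      vertex 3.443 1.565 0.000
      vertex 3.443 1.565 7.518
    endloop
  endfacet
  facet normal -0.8506 -0.5258 0.0000
    outer loop
      vertex 0.107 6.962 0.000
      vertex 3.443 1.565 7.518
      vertex 0.107 6.962 7.518
    endloop
  endfacet
  facet normal -0.2298 -0.9732 0.0000
    outer loop
      vertex 3.443 1.565 0.000
      vertex 9.618 0.107 0.000
      vertex 9.618 0.107 7.518
    endloop
  endfacet
  facet normal -0.2298 -0.9732 0.0000
    outer loop
      vertex 3.443 1.565 0.000
      vertex 9.618 0.107 7.518
      vertex 3.443 1.565 7.518
    endloop
  endfacet
  facet normal 0.5258 -0.8506 0.0000
    outer loop
      vertex 9.618 0.107 0.000
      vertex 15.015 3.443 0.000
      vertex 15.015 3.443 7.518
    endloop
  endfacet
  facet normal 0.5258 -0.8506 0.0000
    outer loop
      vertex 9.618 0.107 0.000
      vertex 15.015 3.443 7.518
      vertex 9.618 0.107 7.518
    endloop
  endfacet
  facet normal 0.9732 -0.2298 0.0000
    outer loop
      vertex 15.015 3.443 0.000
      vertex 16.473 9.618 0.000
      vertex 16.473 9.618 7.518
    endloop
  endfacet
  facet normal 0.9732 -0.2298 0.0000
    outer loop
      vertex 15.015 3.443 0.000
      vertex 16.473 9.618 7.518
      vertex 15.015 3.443 7.518
    endloop
  endfacet
endsolid part

The G0 Z moves step by Δz≈1.253 mm. Every layer's G1 loop is the same polygon, so the solid is a straight extrusion of it from z=0 to z≈7.52. Closing with flat bottom and top caps and triangulating gives 28 facets — a regular 8-sided prism (a cylinder approximated with 8 flat sides), circumscribed radius ≈ 8.29 mm, height ≈ 7.52 mm.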